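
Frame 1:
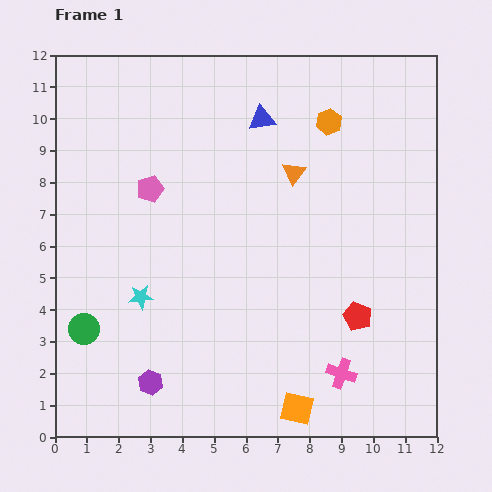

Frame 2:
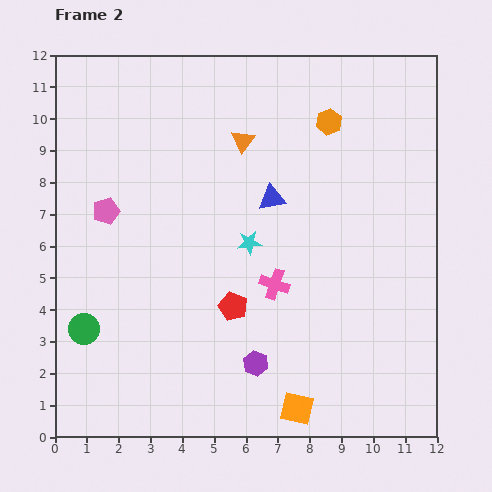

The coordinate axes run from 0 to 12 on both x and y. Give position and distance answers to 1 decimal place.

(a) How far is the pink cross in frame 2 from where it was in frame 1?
3.5

The pink cross moved from (9.0, 2.0) to (6.9, 4.8), a distance of √(2.1² + 2.8²) ≈ 3.5.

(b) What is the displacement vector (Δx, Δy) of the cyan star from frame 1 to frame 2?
(3.4, 1.7)

The cyan star was at (2.7, 4.4) in frame 1 and (6.1, 6.1) in frame 2.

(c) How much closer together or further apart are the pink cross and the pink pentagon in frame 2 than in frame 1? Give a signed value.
-2.5

Distance in frame 1: 8.3. Distance in frame 2: 5.8.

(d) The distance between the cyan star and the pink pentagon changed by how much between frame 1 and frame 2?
+1.2

Distance in frame 1: 3.4. Distance in frame 2: 4.6.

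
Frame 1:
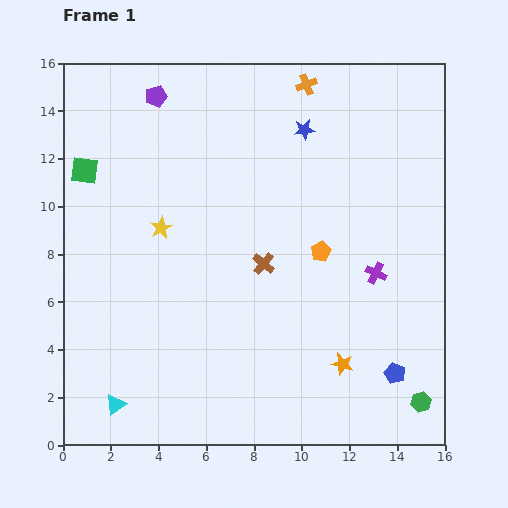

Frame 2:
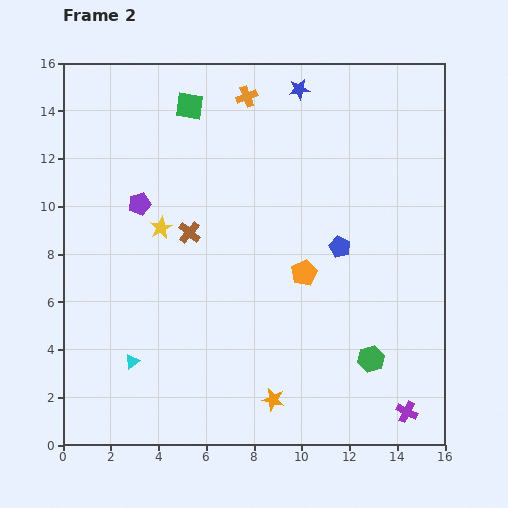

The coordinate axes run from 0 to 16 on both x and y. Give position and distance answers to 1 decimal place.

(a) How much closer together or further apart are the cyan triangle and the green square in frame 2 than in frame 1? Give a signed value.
+1.1

Distance in frame 1: 9.9. Distance in frame 2: 11.0.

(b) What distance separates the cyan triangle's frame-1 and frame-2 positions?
1.9

The cyan triangle moved from (2.2, 1.7) to (2.9, 3.5), a distance of √(0.7² + 1.8²) ≈ 1.9.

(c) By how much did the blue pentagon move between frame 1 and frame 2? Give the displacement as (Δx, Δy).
(-2.3, 5.3)

The blue pentagon was at (13.9, 3.0) in frame 1 and (11.6, 8.3) in frame 2.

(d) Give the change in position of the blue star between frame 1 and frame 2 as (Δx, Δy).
(-0.2, 1.7)

The blue star was at (10.1, 13.2) in frame 1 and (9.9, 14.9) in frame 2.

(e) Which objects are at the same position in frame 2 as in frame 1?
the yellow star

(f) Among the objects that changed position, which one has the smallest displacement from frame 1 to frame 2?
the orange pentagon

(moved 1.1)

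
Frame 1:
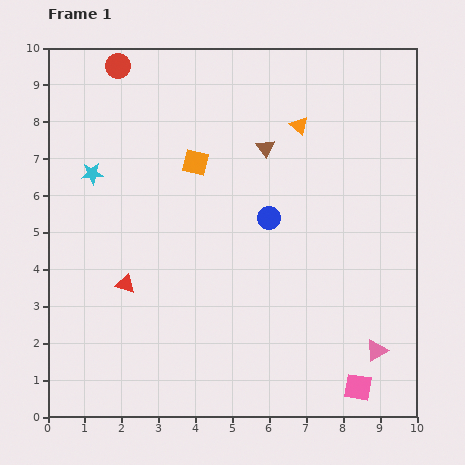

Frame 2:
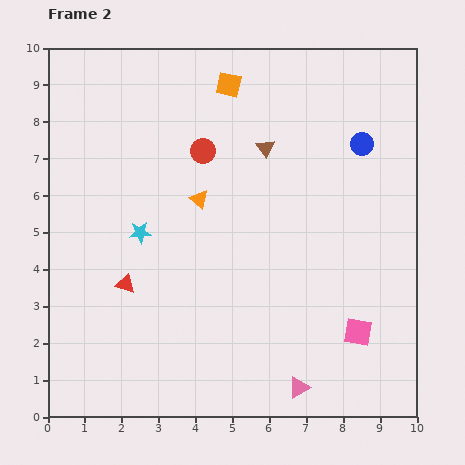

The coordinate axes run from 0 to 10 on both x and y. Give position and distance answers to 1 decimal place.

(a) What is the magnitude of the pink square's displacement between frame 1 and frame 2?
1.5

The pink square moved from (8.4, 0.8) to (8.4, 2.3), a distance of √(0.0² + 1.5²) ≈ 1.5.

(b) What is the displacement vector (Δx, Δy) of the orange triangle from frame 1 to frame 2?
(-2.7, -2.0)

The orange triangle was at (6.8, 7.9) in frame 1 and (4.1, 5.9) in frame 2.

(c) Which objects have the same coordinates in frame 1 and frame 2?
the red triangle, the brown triangle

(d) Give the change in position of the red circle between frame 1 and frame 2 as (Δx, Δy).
(2.3, -2.3)

The red circle was at (1.9, 9.5) in frame 1 and (4.2, 7.2) in frame 2.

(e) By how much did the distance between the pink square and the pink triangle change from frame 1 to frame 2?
+1.1

Distance in frame 1: 1.1. Distance in frame 2: 2.2.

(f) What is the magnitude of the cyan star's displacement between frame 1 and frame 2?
2.1

The cyan star moved from (1.2, 6.6) to (2.5, 5.0), a distance of √(1.3² + 1.6²) ≈ 2.1.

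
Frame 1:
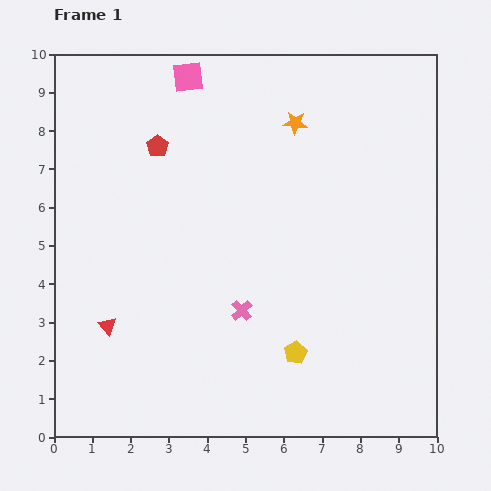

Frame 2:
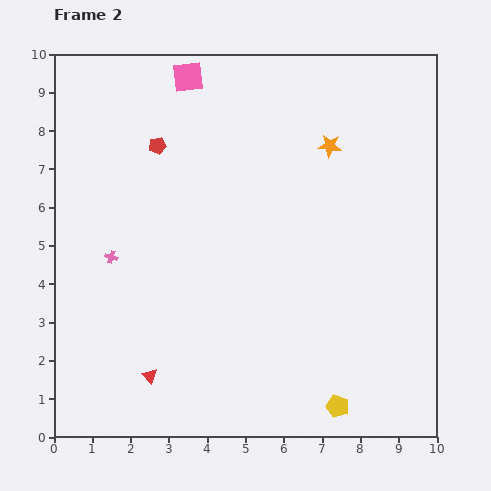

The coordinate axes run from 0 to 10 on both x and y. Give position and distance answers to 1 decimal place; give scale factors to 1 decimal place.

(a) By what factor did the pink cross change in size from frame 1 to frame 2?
0.6×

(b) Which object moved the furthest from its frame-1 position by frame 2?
the pink cross

(moved 3.7; next 1.8)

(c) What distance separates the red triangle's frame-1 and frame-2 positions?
1.7

The red triangle moved from (1.4, 2.9) to (2.5, 1.6), a distance of √(1.1² + 1.3²) ≈ 1.7.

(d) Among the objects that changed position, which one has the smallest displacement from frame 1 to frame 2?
the orange star

(moved 1.1)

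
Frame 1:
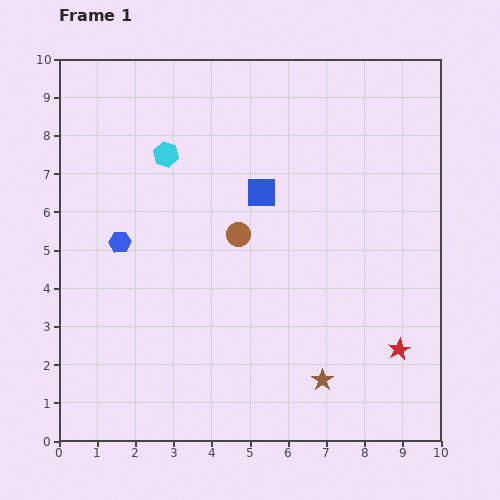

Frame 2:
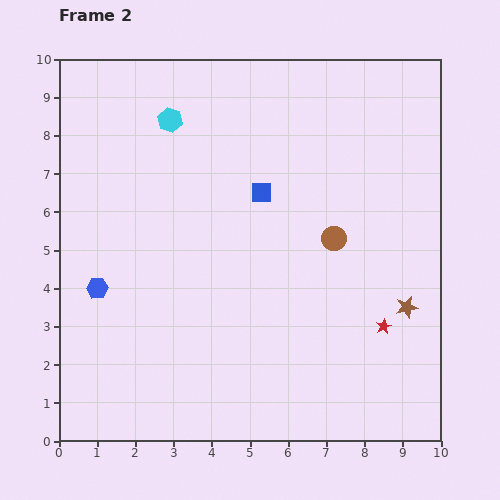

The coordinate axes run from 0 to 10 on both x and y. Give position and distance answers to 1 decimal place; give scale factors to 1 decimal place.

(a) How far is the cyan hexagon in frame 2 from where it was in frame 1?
0.9

The cyan hexagon moved from (2.8, 7.5) to (2.9, 8.4), a distance of √(0.1² + 0.9²) ≈ 0.9.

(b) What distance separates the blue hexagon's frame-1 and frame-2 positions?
1.3

The blue hexagon moved from (1.6, 5.2) to (1.0, 4.0), a distance of √(0.6² + 1.2²) ≈ 1.3.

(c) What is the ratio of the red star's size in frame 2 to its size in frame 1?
0.7×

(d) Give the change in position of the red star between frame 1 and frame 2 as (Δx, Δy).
(-0.4, 0.6)

The red star was at (8.9, 2.4) in frame 1 and (8.5, 3.0) in frame 2.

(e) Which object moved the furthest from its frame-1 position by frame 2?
the brown star

(moved 2.9; next 2.5)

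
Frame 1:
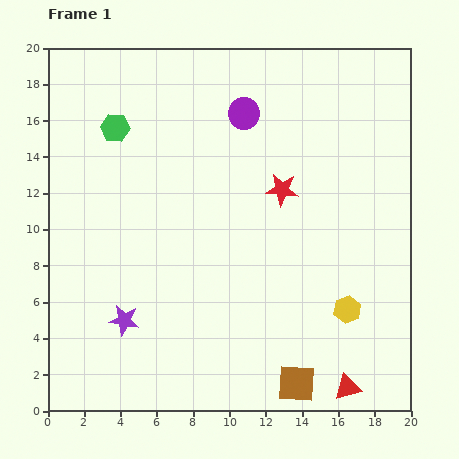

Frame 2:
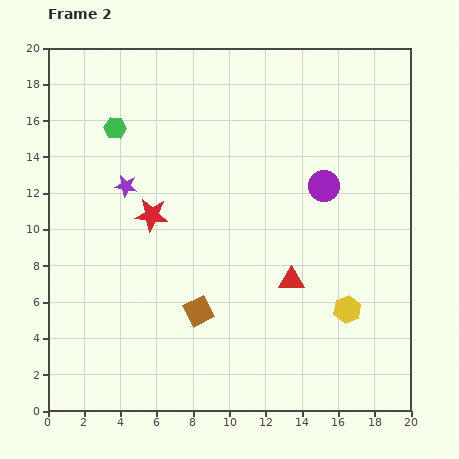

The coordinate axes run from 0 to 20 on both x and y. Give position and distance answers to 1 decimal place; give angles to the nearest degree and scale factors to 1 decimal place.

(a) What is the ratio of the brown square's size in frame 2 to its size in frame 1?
0.7×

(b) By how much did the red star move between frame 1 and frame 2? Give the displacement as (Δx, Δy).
(-7.2, -1.4)

The red star was at (12.9, 12.2) in frame 1 and (5.7, 10.8) in frame 2.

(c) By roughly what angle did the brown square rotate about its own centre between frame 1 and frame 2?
31° counter-clockwise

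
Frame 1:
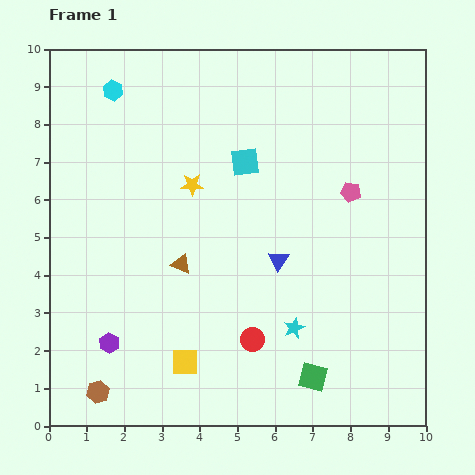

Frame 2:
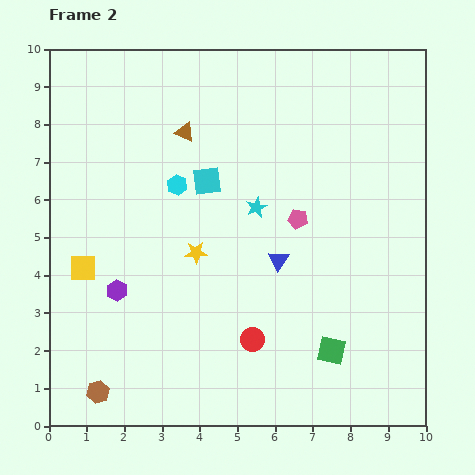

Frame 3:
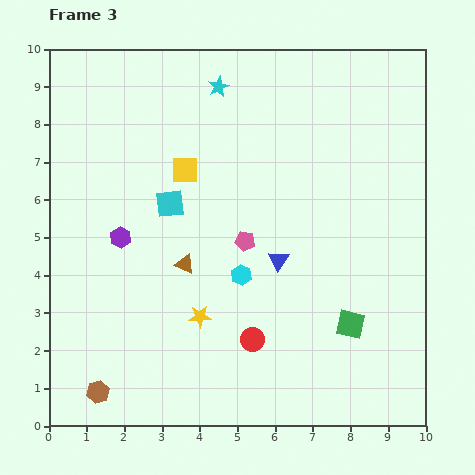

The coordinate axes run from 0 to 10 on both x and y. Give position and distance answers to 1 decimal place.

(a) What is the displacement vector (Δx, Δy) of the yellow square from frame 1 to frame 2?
(-2.7, 2.5)

The yellow square was at (3.6, 1.7) in frame 1 and (0.9, 4.2) in frame 2.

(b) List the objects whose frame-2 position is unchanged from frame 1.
the brown hexagon, the blue triangle, the red circle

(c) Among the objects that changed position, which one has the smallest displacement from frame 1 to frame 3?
the brown triangle

(moved 0.1)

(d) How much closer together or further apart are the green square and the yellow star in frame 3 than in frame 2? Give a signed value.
-0.4

Distance in frame 2: 4.4. Distance in frame 3: 4.0.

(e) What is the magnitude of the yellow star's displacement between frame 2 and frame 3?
1.7

The yellow star moved from (3.9, 4.6) to (4.0, 2.9), a distance of √(0.1² + 1.7²) ≈ 1.7.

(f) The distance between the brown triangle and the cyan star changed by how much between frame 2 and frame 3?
+2.0

Distance in frame 2: 2.8. Distance in frame 3: 4.8.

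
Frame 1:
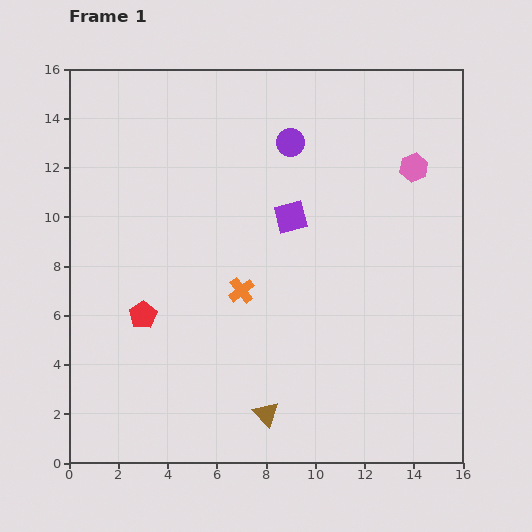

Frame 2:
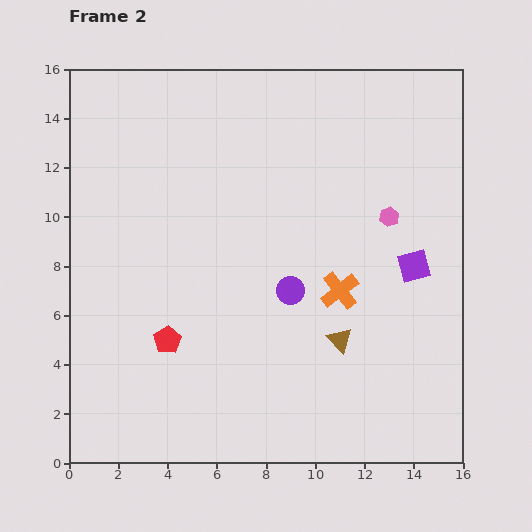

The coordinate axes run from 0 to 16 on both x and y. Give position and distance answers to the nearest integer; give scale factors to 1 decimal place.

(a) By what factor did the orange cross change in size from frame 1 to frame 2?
1.4×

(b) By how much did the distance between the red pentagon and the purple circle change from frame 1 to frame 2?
-4

Distance in frame 1: 9. Distance in frame 2: 5.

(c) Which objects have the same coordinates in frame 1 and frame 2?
none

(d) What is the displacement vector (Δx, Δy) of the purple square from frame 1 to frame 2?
(5, -2)

The purple square was at (9, 10) in frame 1 and (14, 8) in frame 2.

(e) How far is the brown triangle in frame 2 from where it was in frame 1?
4

The brown triangle moved from (8, 2) to (11, 5), a distance of √(3² + 3²) ≈ 4.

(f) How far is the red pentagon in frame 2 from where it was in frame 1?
1

The red pentagon moved from (3, 6) to (4, 5), a distance of √(1² + 1²) ≈ 1.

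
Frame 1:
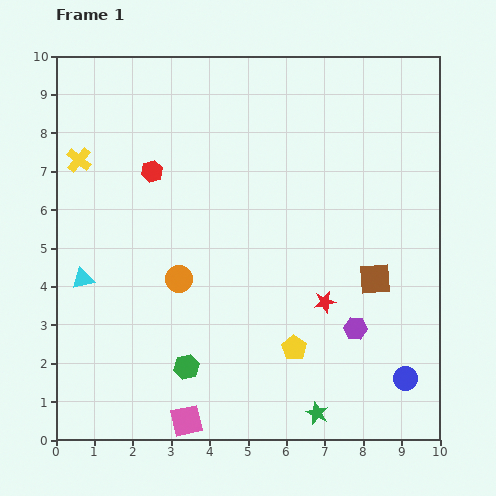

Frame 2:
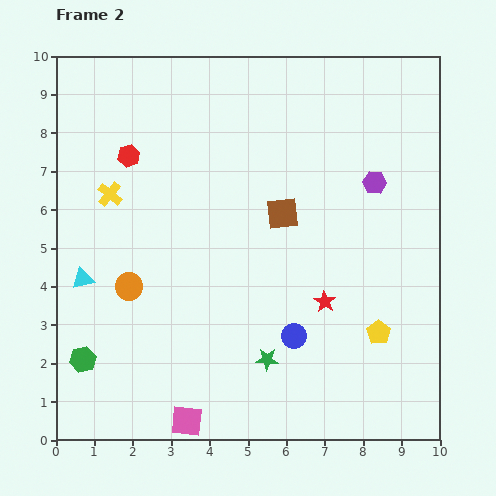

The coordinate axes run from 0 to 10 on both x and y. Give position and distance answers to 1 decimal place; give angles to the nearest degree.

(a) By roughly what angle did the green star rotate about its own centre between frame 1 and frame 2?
22° counter-clockwise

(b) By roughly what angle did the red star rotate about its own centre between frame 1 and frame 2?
28° counter-clockwise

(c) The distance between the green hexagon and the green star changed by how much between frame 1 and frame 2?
+1.2

Distance in frame 1: 3.6. Distance in frame 2: 4.8.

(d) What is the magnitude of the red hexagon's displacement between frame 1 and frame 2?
0.7

The red hexagon moved from (2.5, 7.0) to (1.9, 7.4), a distance of √(0.6² + 0.4²) ≈ 0.7.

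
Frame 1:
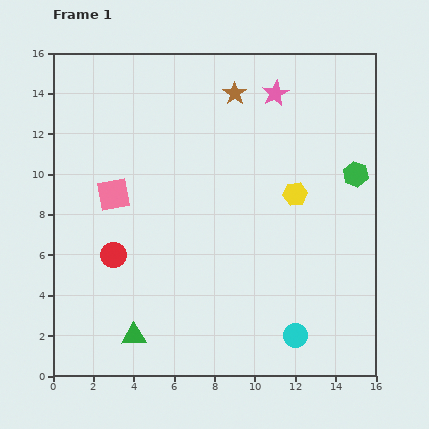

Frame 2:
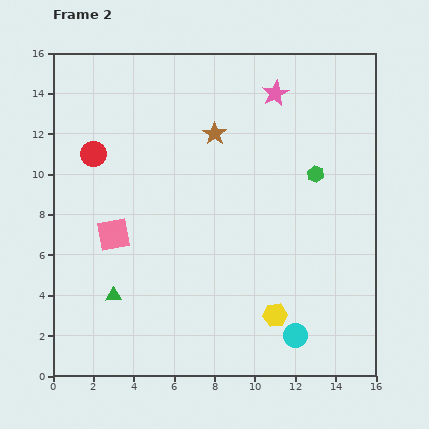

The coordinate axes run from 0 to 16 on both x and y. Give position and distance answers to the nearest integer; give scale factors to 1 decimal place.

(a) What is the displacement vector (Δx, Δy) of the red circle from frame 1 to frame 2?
(-1, 5)

The red circle was at (3, 6) in frame 1 and (2, 11) in frame 2.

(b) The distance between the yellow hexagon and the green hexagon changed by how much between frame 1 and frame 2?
+4

Distance in frame 1: 3. Distance in frame 2: 7.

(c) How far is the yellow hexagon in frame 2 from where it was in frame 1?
6

The yellow hexagon moved from (12, 9) to (11, 3), a distance of √(1² + 6²) ≈ 6.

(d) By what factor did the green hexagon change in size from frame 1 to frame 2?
0.6×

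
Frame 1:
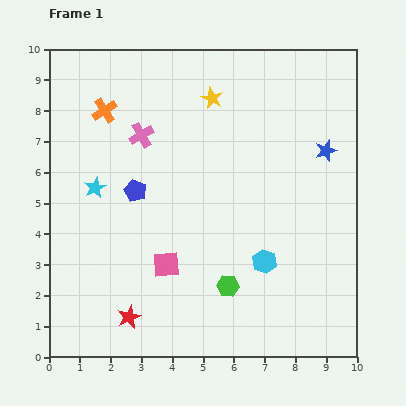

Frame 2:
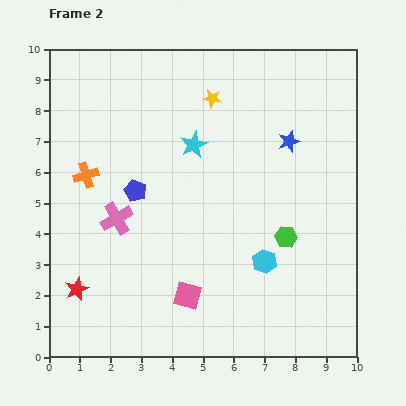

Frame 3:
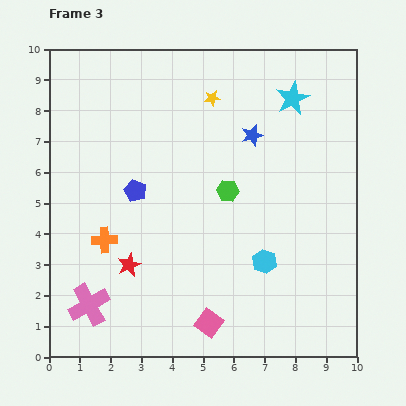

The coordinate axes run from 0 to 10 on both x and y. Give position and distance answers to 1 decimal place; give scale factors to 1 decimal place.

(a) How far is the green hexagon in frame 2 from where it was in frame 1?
2.5

The green hexagon moved from (5.8, 2.3) to (7.7, 3.9), a distance of √(1.9² + 1.6²) ≈ 2.5.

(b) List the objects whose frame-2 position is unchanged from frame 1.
the blue pentagon, the cyan hexagon, the yellow star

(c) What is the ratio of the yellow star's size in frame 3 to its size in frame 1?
0.7×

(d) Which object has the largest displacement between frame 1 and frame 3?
the cyan star

(moved 7.0; next 5.8)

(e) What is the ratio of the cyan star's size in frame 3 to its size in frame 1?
1.6×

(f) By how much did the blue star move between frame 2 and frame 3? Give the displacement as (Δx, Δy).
(-1.2, 0.2)

The blue star was at (7.8, 7.0) in frame 2 and (6.6, 7.2) in frame 3.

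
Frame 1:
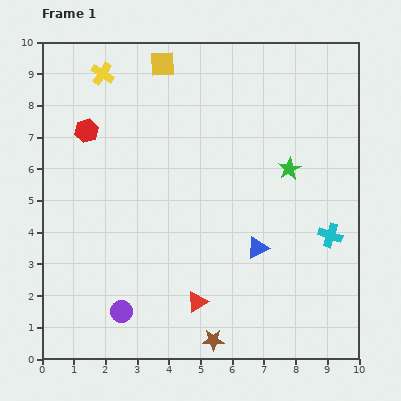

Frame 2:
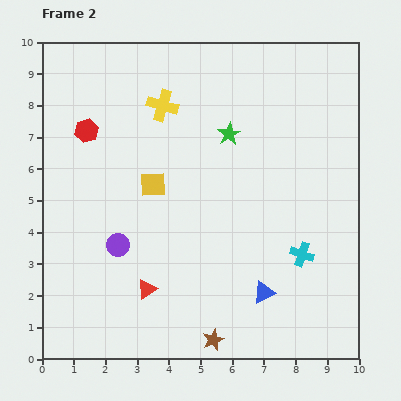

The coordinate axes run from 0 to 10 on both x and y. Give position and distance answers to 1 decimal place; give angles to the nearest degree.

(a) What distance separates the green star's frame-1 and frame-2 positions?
2.2

The green star moved from (7.8, 6.0) to (5.9, 7.1), a distance of √(1.9² + 1.1²) ≈ 2.2.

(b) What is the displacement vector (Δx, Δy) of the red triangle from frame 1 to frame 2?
(-1.6, 0.4)

The red triangle was at (4.9, 1.8) in frame 1 and (3.3, 2.2) in frame 2.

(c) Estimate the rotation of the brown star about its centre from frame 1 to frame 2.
22° counter-clockwise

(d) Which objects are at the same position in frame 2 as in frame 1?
the red hexagon, the brown star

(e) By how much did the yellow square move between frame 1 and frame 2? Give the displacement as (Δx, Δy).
(-0.3, -3.8)

The yellow square was at (3.8, 9.3) in frame 1 and (3.5, 5.5) in frame 2.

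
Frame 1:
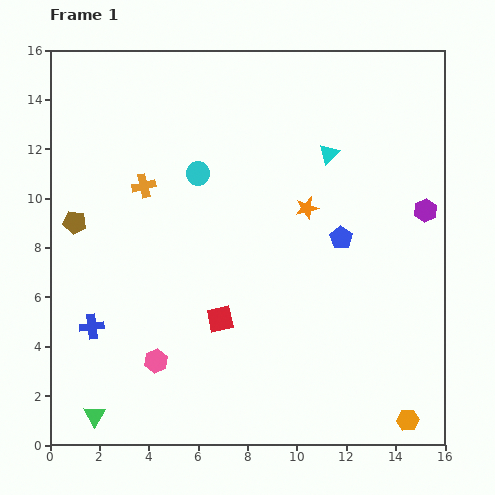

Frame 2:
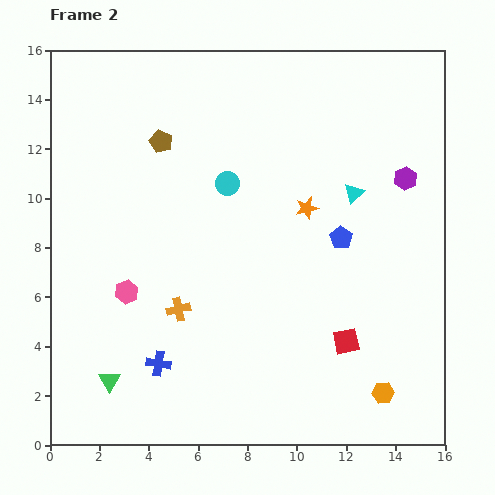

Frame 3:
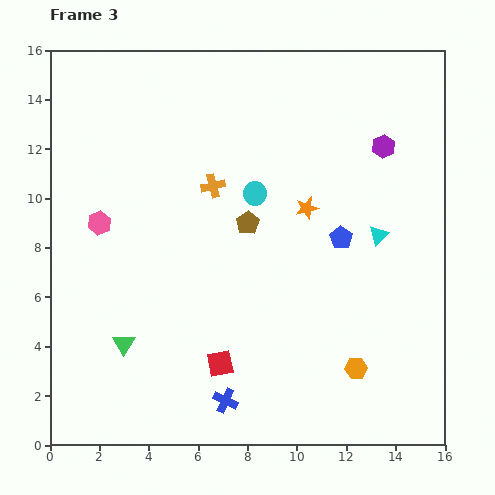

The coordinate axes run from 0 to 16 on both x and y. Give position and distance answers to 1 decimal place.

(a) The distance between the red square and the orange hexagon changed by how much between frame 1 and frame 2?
-6.0

Distance in frame 1: 8.6. Distance in frame 2: 2.6.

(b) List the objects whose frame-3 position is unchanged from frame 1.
the orange star, the blue pentagon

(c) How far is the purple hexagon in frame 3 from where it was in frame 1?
3.1

The purple hexagon moved from (15.2, 9.5) to (13.5, 12.1), a distance of √(1.7² + 2.6²) ≈ 3.1.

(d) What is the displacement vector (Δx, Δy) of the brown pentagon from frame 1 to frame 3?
(7.0, 0.0)

The brown pentagon was at (1.0, 9.0) in frame 1 and (8.0, 9.0) in frame 3.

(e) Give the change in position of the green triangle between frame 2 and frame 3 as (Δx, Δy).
(0.6, 1.5)

The green triangle was at (2.4, 2.6) in frame 2 and (3.0, 4.1) in frame 3.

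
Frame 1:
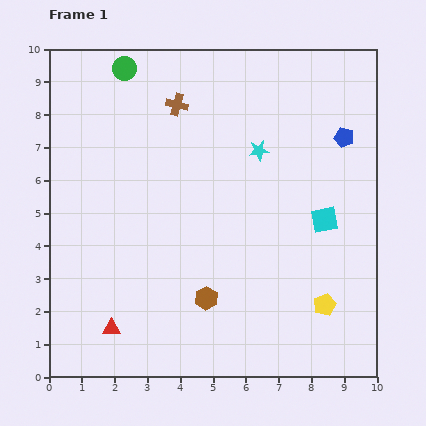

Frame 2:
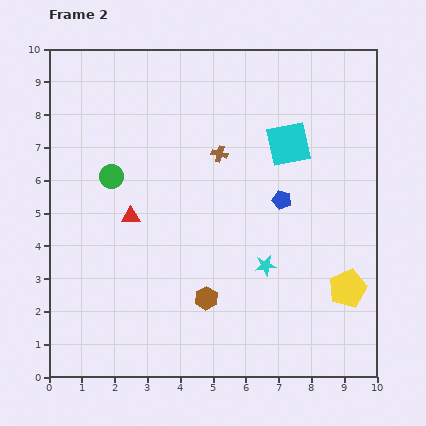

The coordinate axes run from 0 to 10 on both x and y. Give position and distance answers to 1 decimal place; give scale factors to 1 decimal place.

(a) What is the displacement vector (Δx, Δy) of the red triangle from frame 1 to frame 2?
(0.6, 3.4)

The red triangle was at (1.9, 1.5) in frame 1 and (2.5, 4.9) in frame 2.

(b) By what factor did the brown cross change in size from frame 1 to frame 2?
0.7×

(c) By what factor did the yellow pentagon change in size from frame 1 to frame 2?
1.7×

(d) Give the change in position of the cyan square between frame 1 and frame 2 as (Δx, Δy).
(-1.1, 2.3)

The cyan square was at (8.4, 4.8) in frame 1 and (7.3, 7.1) in frame 2.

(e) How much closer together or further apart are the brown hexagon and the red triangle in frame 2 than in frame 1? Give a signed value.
+0.4

Distance in frame 1: 3.0. Distance in frame 2: 3.4.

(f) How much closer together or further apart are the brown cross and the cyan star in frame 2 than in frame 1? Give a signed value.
+0.8

Distance in frame 1: 2.9. Distance in frame 2: 3.7.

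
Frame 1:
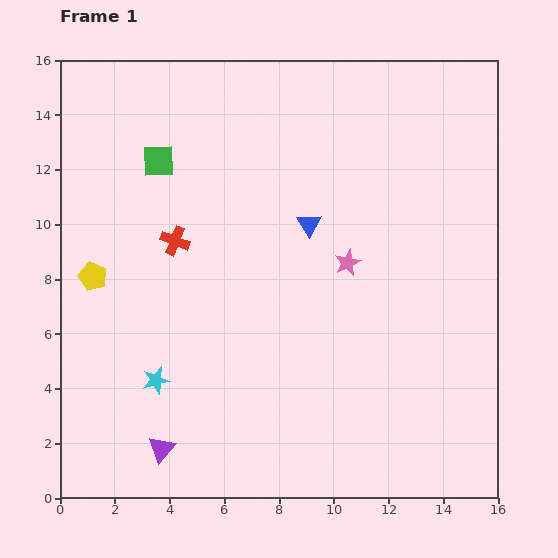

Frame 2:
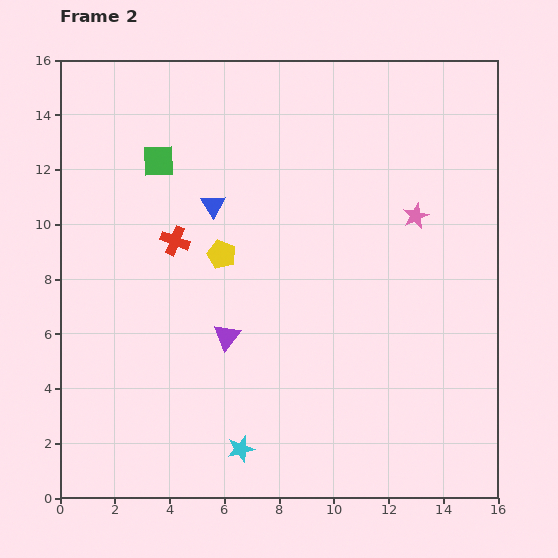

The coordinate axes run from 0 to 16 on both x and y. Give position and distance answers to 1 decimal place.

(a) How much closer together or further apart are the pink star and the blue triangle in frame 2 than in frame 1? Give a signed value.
+5.4

Distance in frame 1: 2.0. Distance in frame 2: 7.4.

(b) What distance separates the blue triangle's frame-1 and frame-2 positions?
3.6

The blue triangle moved from (9.1, 10.0) to (5.6, 10.7), a distance of √(3.5² + 0.7²) ≈ 3.6.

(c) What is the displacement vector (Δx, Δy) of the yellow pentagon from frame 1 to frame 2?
(4.7, 0.8)

The yellow pentagon was at (1.2, 8.1) in frame 1 and (5.9, 8.9) in frame 2.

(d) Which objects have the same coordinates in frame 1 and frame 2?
the green square, the red cross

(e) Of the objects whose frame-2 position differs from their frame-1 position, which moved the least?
the pink star

(moved 3.0)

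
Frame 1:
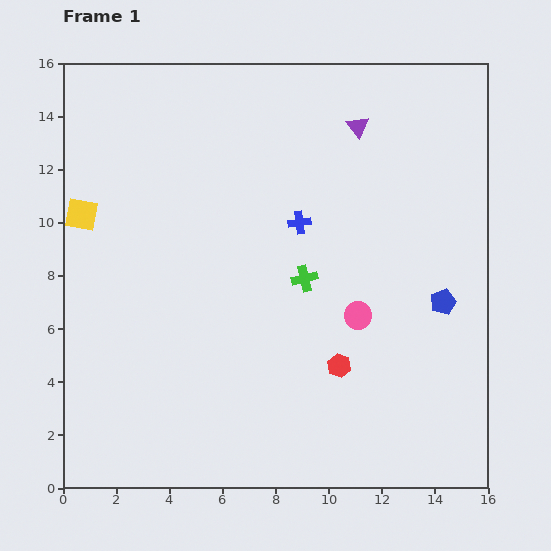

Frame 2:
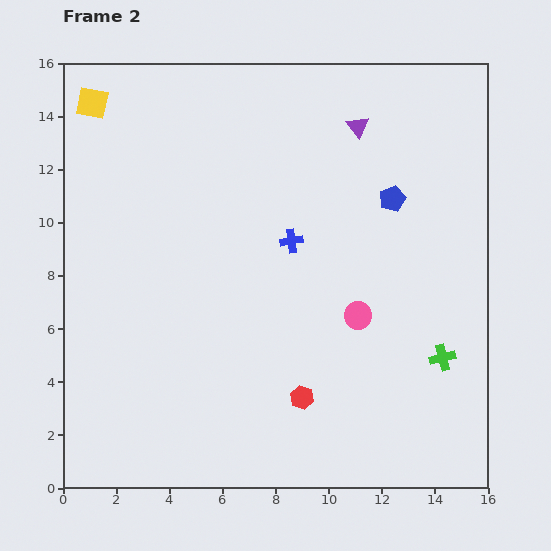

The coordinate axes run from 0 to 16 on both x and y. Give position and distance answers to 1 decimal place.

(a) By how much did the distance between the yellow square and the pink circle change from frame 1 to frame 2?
+1.7

Distance in frame 1: 11.1. Distance in frame 2: 12.8.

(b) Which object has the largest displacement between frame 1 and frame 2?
the green cross

(moved 6.0; next 4.3)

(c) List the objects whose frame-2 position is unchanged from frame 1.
the pink circle, the purple triangle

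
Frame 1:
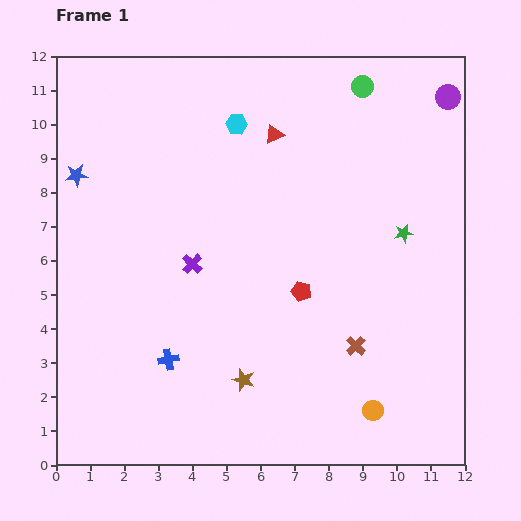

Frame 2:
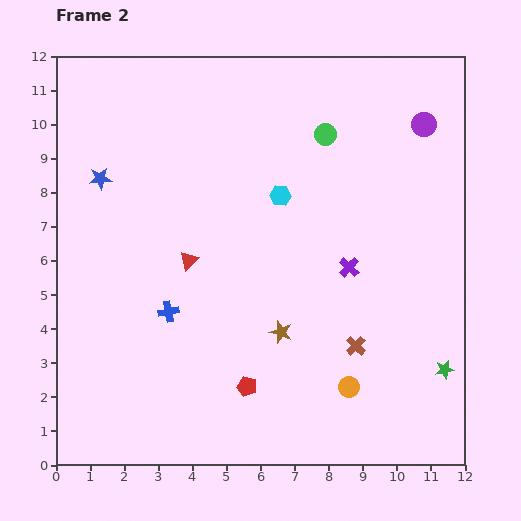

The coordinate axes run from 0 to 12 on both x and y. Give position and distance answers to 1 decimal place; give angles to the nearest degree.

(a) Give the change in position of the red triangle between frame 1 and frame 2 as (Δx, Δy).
(-2.5, -3.7)

The red triangle was at (6.4, 9.7) in frame 1 and (3.9, 6.0) in frame 2.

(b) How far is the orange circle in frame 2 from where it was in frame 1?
1.0

The orange circle moved from (9.3, 1.6) to (8.6, 2.3), a distance of √(0.7² + 0.7²) ≈ 1.0.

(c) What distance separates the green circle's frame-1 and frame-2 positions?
1.8

The green circle moved from (9.0, 11.1) to (7.9, 9.7), a distance of √(1.1² + 1.4²) ≈ 1.8.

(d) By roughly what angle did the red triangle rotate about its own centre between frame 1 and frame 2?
17° counter-clockwise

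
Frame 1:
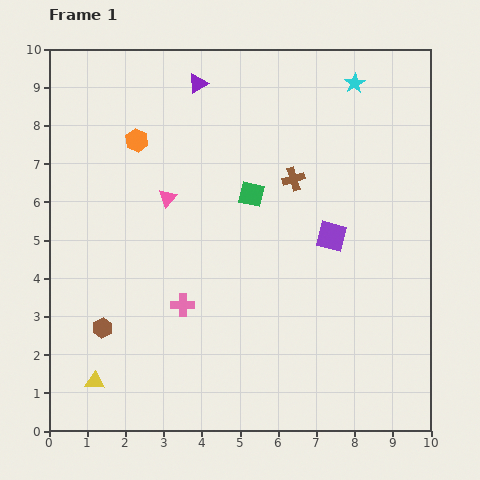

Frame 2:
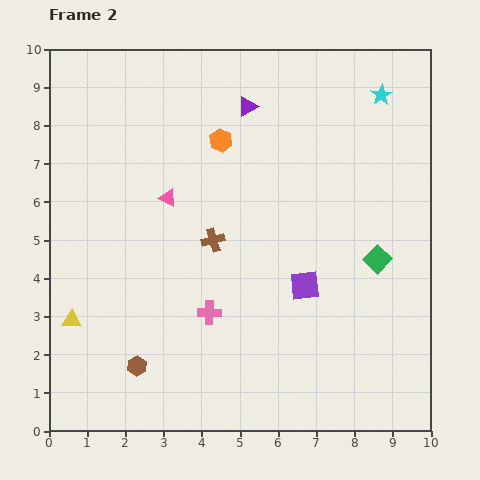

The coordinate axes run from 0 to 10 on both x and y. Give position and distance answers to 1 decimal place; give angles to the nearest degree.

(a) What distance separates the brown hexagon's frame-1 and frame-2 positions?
1.3

The brown hexagon moved from (1.4, 2.7) to (2.3, 1.7), a distance of √(0.9² + 1.0²) ≈ 1.3.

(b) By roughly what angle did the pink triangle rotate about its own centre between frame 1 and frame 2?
46° counter-clockwise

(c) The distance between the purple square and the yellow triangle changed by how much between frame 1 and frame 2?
-1.1

Distance in frame 1: 7.3. Distance in frame 2: 6.2.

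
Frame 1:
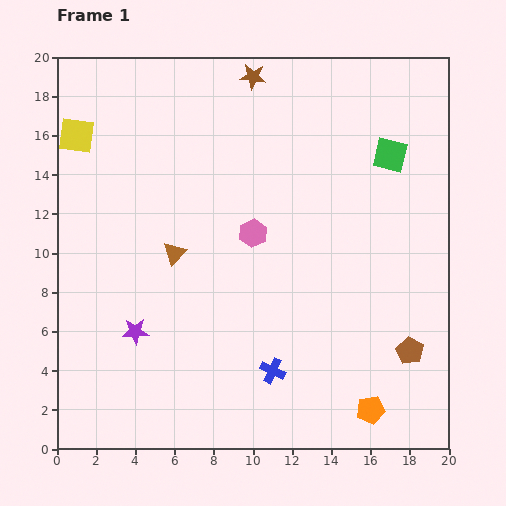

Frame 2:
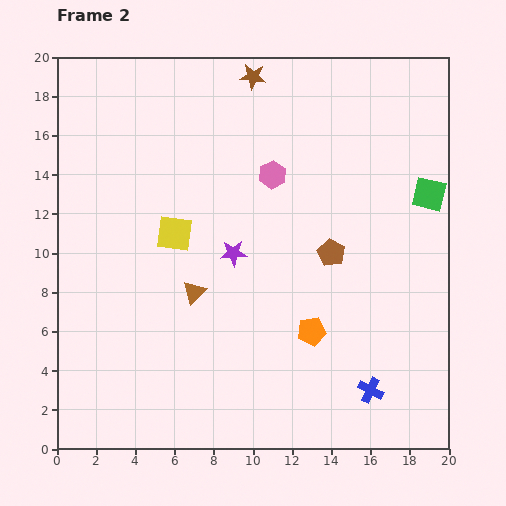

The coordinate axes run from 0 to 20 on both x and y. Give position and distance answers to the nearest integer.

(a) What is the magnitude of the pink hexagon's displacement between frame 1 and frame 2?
3

The pink hexagon moved from (10, 11) to (11, 14), a distance of √(1² + 3²) ≈ 3.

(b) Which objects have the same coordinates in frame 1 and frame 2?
the brown star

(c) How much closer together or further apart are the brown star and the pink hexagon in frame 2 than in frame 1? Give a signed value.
-3

Distance in frame 1: 8. Distance in frame 2: 5.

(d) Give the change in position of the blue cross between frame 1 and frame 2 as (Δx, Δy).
(5, -1)

The blue cross was at (11, 4) in frame 1 and (16, 3) in frame 2.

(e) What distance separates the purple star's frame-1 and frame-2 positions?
6

The purple star moved from (4, 6) to (9, 10), a distance of √(5² + 4²) ≈ 6.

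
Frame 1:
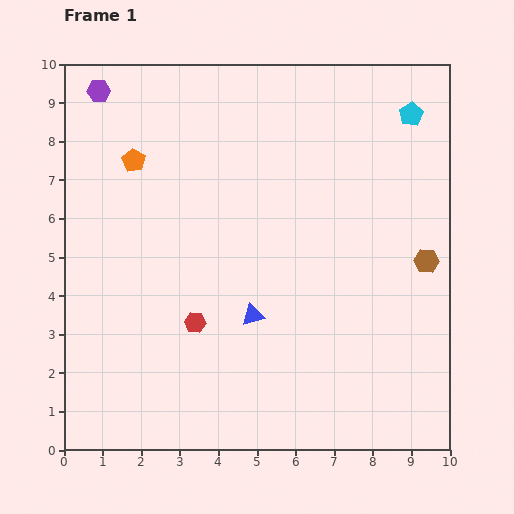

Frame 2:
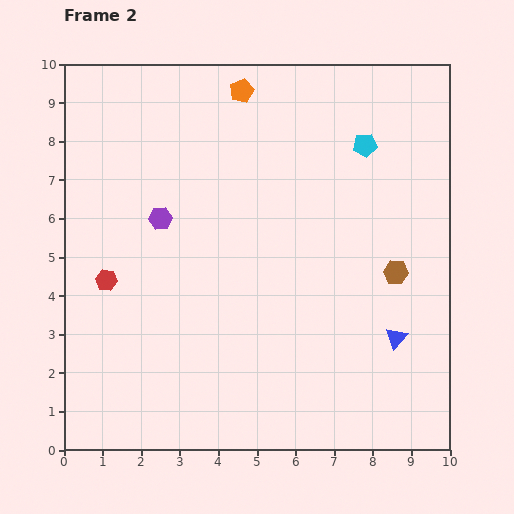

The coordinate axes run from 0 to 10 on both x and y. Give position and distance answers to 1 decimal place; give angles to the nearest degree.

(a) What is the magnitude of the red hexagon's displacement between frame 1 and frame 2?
2.5

The red hexagon moved from (3.4, 3.3) to (1.1, 4.4), a distance of √(2.3² + 1.1²) ≈ 2.5.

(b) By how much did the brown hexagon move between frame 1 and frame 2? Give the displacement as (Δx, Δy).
(-0.8, -0.3)

The brown hexagon was at (9.4, 4.9) in frame 1 and (8.6, 4.6) in frame 2.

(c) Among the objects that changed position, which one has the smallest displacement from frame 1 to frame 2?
the brown hexagon

(moved 0.9)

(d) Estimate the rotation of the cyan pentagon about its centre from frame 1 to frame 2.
25° clockwise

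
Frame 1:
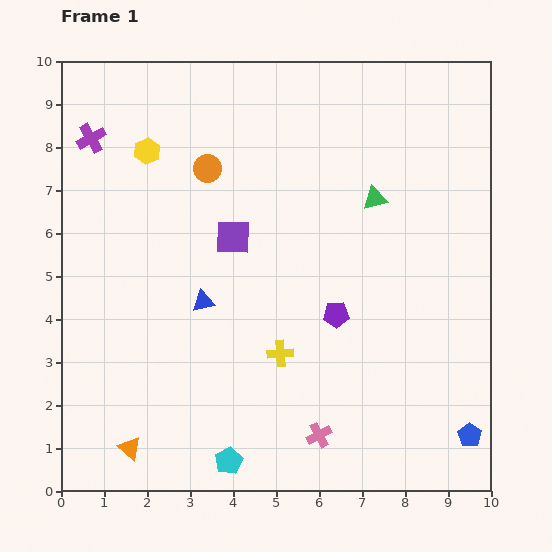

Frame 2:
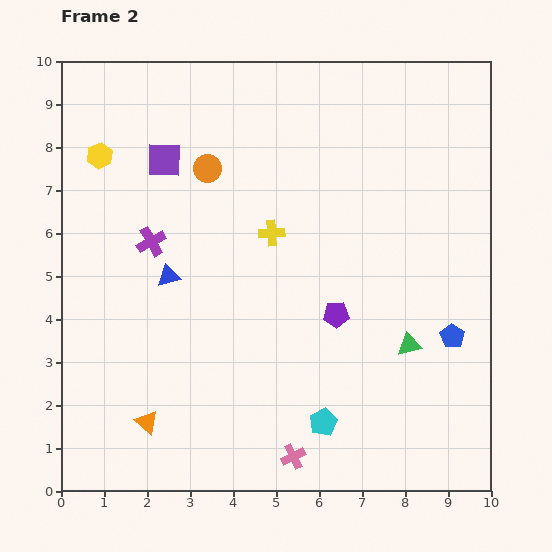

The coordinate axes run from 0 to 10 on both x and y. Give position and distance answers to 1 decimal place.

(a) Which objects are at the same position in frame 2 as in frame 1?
the orange circle, the purple pentagon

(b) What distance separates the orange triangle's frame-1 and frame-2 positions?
0.7

The orange triangle moved from (1.6, 1.0) to (2.0, 1.6), a distance of √(0.4² + 0.6²) ≈ 0.7.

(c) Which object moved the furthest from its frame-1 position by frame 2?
the green triangle

(moved 3.5; next 2.8)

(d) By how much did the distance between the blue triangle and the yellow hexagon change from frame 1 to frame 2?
-0.5

Distance in frame 1: 3.7. Distance in frame 2: 3.2.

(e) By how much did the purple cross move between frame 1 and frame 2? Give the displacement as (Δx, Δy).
(1.4, -2.4)

The purple cross was at (0.7, 8.2) in frame 1 and (2.1, 5.8) in frame 2.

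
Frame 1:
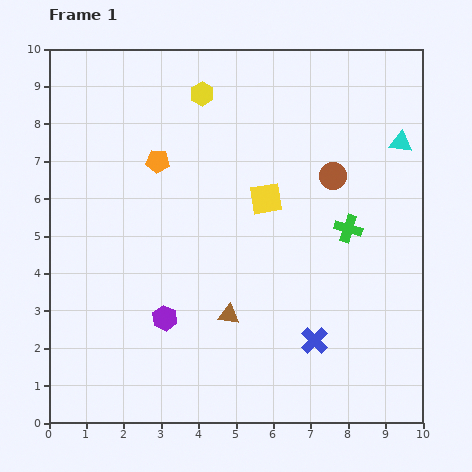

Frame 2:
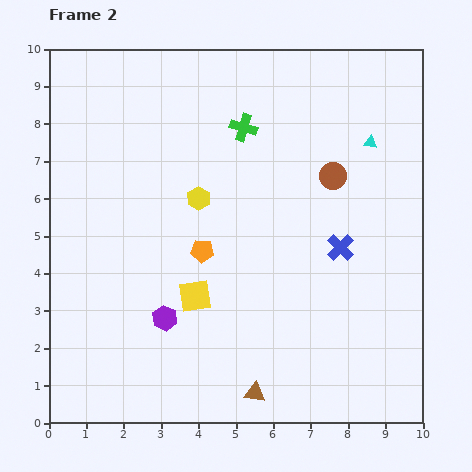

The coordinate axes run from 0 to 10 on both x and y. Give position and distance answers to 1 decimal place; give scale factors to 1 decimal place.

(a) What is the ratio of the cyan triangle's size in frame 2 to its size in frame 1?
0.6×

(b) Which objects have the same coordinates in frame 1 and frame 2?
the purple hexagon, the brown circle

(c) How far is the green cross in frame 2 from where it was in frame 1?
3.9

The green cross moved from (8.0, 5.2) to (5.2, 7.9), a distance of √(2.8² + 2.7²) ≈ 3.9.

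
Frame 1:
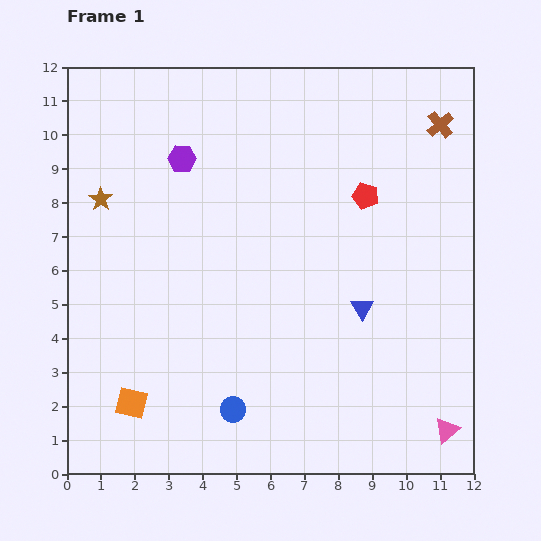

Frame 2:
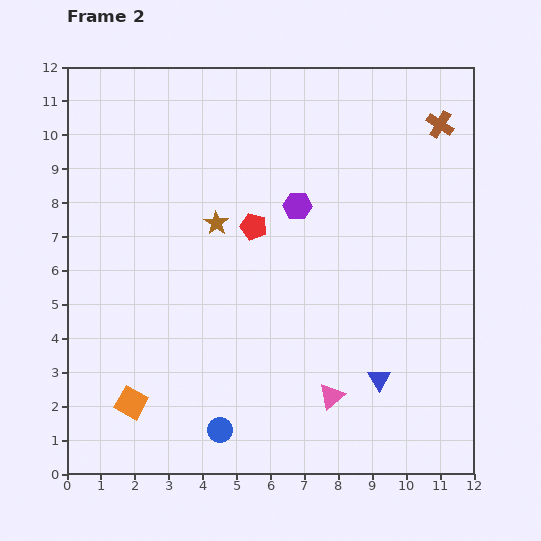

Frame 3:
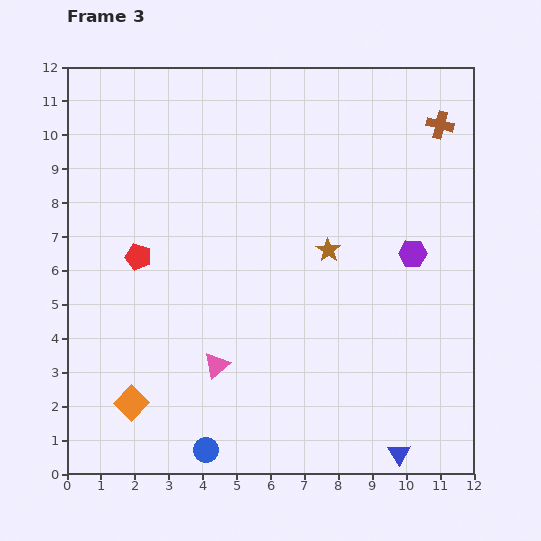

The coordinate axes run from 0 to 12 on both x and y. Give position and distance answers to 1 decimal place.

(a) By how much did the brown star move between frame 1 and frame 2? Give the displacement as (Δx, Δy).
(3.4, -0.7)

The brown star was at (1.0, 8.1) in frame 1 and (4.4, 7.4) in frame 2.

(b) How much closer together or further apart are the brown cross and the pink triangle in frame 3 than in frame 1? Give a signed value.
+0.7

Distance in frame 1: 9.0. Distance in frame 3: 9.7.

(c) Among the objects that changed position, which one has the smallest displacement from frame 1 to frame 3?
the blue circle

(moved 1.4)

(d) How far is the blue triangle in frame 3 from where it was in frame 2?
2.3

The blue triangle moved from (9.2, 2.8) to (9.8, 0.6), a distance of √(0.6² + 2.2²) ≈ 2.3.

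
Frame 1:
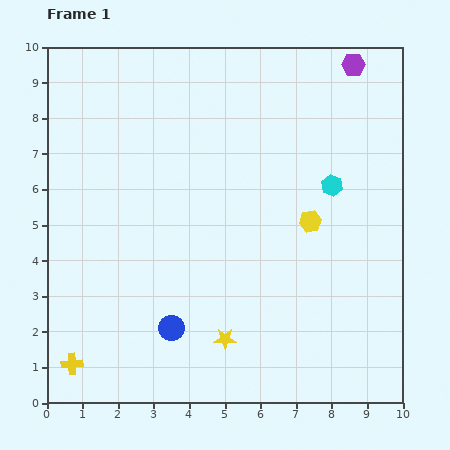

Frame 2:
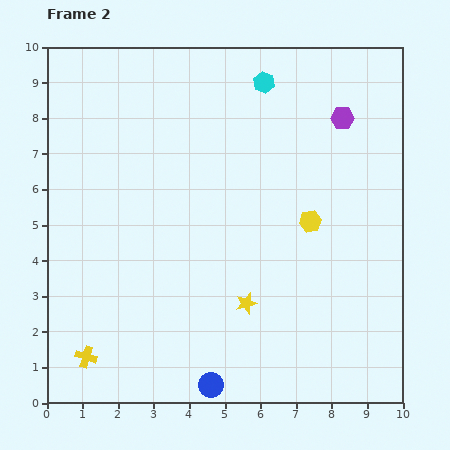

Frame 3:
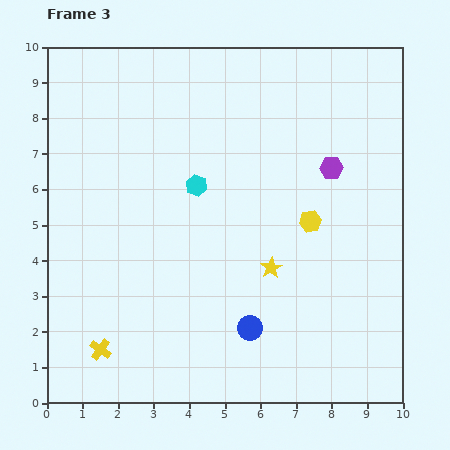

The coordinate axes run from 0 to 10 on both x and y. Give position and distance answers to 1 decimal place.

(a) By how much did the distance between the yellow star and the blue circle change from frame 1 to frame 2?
+1.0

Distance in frame 1: 1.5. Distance in frame 2: 2.5.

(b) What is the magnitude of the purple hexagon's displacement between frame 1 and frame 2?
1.5

The purple hexagon moved from (8.6, 9.5) to (8.3, 8.0), a distance of √(0.3² + 1.5²) ≈ 1.5.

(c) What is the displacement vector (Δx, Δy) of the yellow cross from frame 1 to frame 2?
(0.4, 0.2)

The yellow cross was at (0.7, 1.1) in frame 1 and (1.1, 1.3) in frame 2.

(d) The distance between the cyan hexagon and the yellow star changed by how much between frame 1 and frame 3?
-2.1

Distance in frame 1: 5.2. Distance in frame 3: 3.1.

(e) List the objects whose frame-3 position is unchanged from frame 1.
the yellow hexagon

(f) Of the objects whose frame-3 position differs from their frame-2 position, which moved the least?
the yellow cross

(moved 0.4)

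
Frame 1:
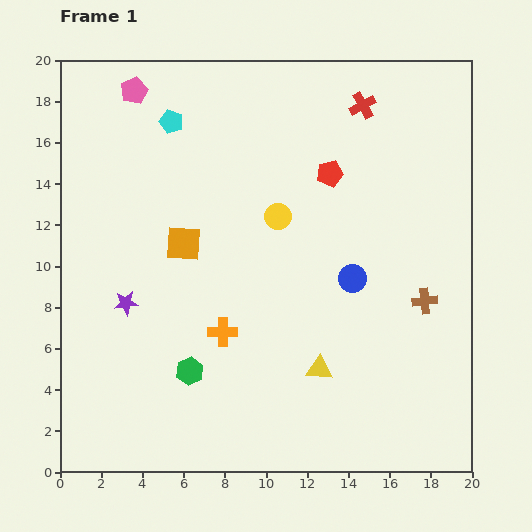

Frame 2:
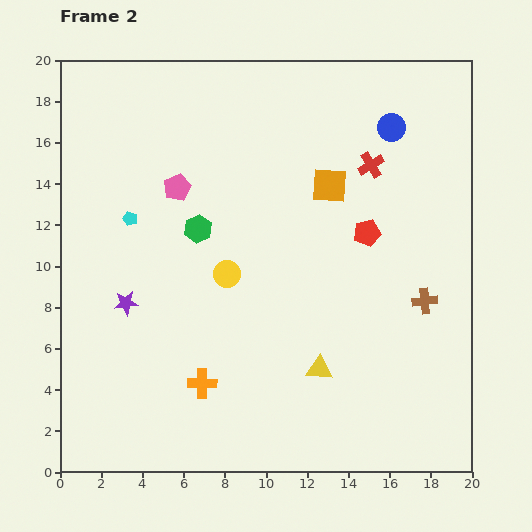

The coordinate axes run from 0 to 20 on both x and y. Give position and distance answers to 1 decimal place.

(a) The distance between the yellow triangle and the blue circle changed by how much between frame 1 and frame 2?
+7.5

Distance in frame 1: 4.7. Distance in frame 2: 12.2.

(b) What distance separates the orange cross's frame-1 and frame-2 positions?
2.7

The orange cross moved from (7.9, 6.8) to (6.9, 4.3), a distance of √(1.0² + 2.5²) ≈ 2.7.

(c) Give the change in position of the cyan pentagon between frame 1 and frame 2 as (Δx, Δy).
(-2.0, -4.7)

The cyan pentagon was at (5.4, 17.0) in frame 1 and (3.4, 12.3) in frame 2.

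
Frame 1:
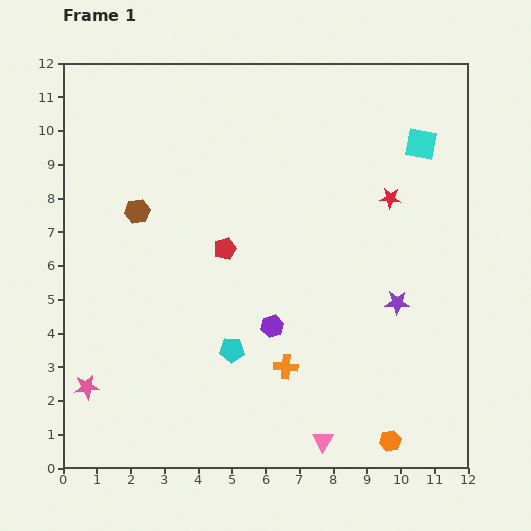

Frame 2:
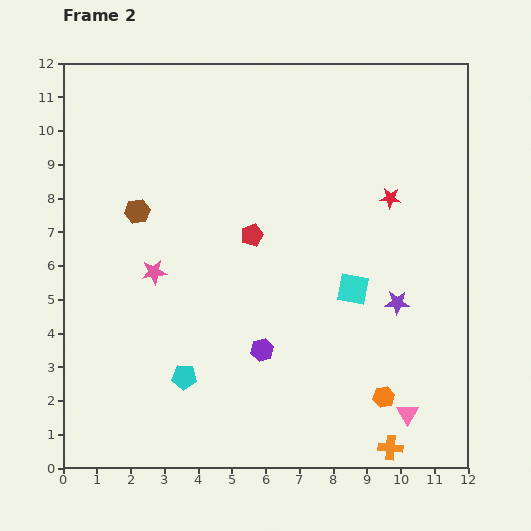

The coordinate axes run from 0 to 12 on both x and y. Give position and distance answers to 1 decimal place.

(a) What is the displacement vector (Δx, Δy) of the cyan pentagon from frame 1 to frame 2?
(-1.4, -0.8)

The cyan pentagon was at (5.0, 3.5) in frame 1 and (3.6, 2.7) in frame 2.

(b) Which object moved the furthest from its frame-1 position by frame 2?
the cyan square

(moved 4.7; next 3.9)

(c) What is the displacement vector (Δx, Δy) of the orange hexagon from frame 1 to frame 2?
(-0.2, 1.3)

The orange hexagon was at (9.7, 0.8) in frame 1 and (9.5, 2.1) in frame 2.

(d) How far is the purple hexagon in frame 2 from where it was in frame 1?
0.8

The purple hexagon moved from (6.2, 4.2) to (5.9, 3.5), a distance of √(0.3² + 0.7²) ≈ 0.8.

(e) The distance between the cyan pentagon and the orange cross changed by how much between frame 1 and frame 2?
+4.8

Distance in frame 1: 1.7. Distance in frame 2: 6.5.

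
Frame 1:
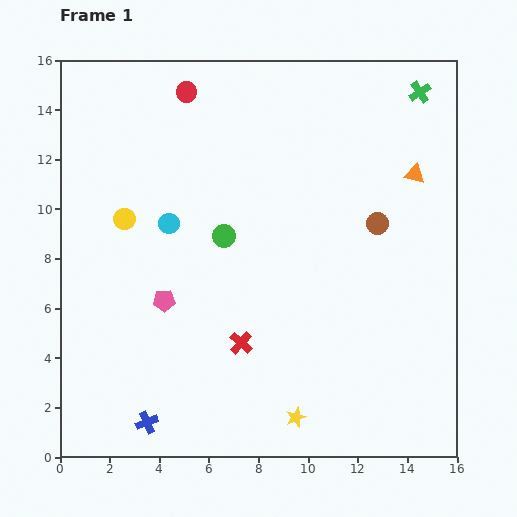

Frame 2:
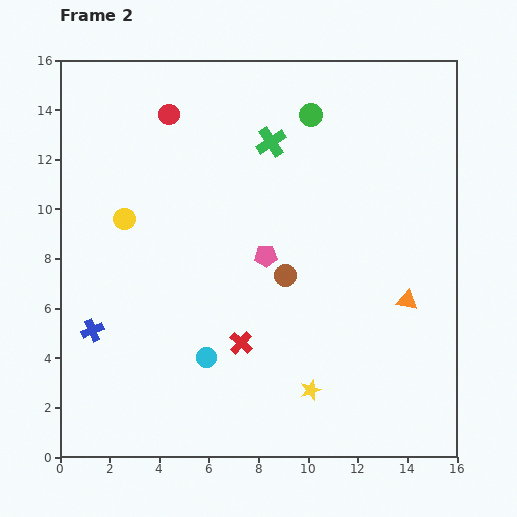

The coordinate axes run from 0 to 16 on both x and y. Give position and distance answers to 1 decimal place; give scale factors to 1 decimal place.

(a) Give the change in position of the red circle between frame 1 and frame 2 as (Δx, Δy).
(-0.7, -0.9)

The red circle was at (5.1, 14.7) in frame 1 and (4.4, 13.8) in frame 2.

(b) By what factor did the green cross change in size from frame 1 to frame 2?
1.4×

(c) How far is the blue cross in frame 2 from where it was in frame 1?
4.3

The blue cross moved from (3.5, 1.4) to (1.3, 5.1), a distance of √(2.2² + 3.7²) ≈ 4.3.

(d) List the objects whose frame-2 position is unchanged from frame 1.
the yellow circle, the red cross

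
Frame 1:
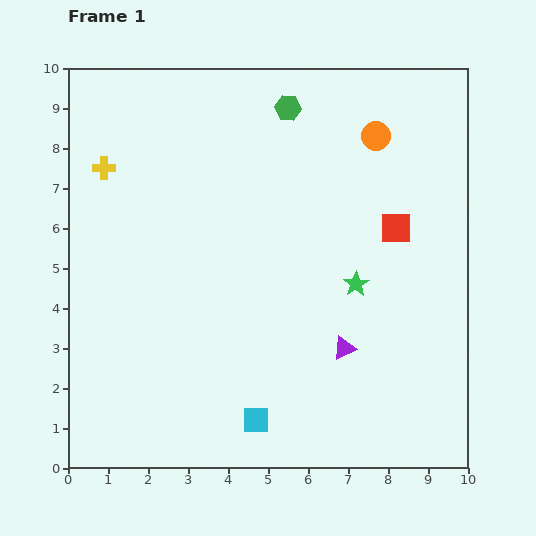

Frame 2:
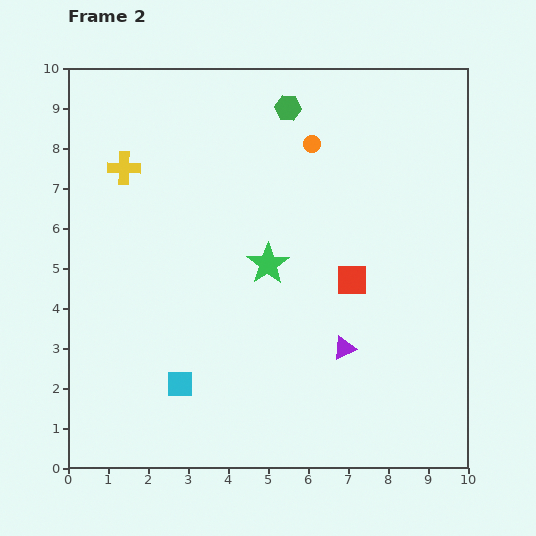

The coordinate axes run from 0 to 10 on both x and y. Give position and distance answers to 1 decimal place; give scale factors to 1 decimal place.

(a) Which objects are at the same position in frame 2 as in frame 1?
the purple triangle, the green hexagon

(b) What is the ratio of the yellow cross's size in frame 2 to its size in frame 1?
1.4×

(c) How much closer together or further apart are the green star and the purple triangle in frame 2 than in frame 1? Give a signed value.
+1.2

Distance in frame 1: 1.6. Distance in frame 2: 2.8.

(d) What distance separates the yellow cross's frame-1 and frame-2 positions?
0.5

The yellow cross moved from (0.9, 7.5) to (1.4, 7.5), a distance of √(0.5² + 0.0²) ≈ 0.5.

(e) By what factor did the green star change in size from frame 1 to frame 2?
1.6×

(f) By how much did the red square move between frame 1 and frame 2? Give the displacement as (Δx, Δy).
(-1.1, -1.3)

The red square was at (8.2, 6.0) in frame 1 and (7.1, 4.7) in frame 2.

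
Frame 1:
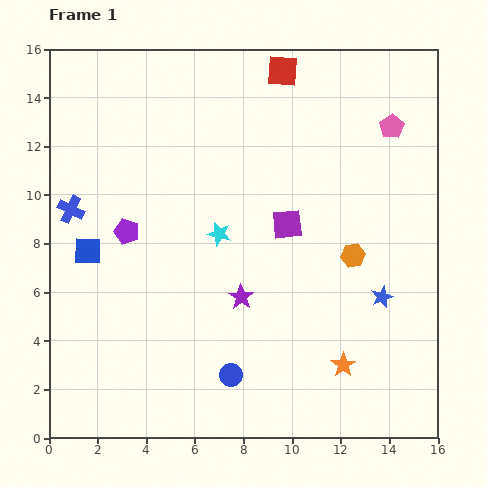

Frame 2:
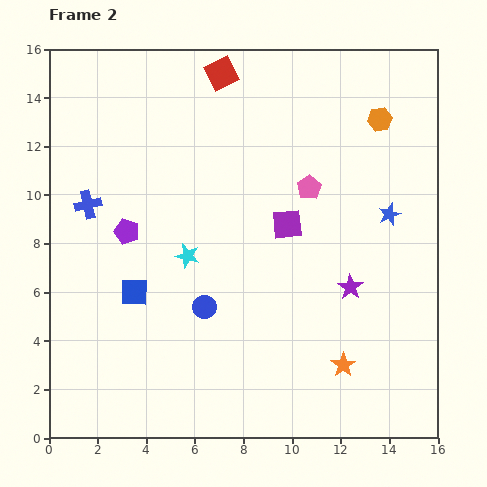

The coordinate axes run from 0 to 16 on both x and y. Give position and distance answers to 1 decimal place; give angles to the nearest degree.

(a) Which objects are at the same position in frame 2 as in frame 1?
the purple pentagon, the orange star, the purple square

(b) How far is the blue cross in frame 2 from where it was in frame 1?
0.7

The blue cross moved from (0.9, 9.4) to (1.6, 9.6), a distance of √(0.7² + 0.2²) ≈ 0.7.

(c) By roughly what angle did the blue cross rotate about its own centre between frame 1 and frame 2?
39° counter-clockwise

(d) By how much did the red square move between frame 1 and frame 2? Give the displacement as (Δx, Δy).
(-2.5, -0.1)

The red square was at (9.6, 15.1) in frame 1 and (7.1, 15.0) in frame 2.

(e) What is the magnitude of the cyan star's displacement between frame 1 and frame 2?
1.6

The cyan star moved from (7.0, 8.4) to (5.7, 7.5), a distance of √(1.3² + 0.9²) ≈ 1.6.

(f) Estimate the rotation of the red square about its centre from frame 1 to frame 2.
31° counter-clockwise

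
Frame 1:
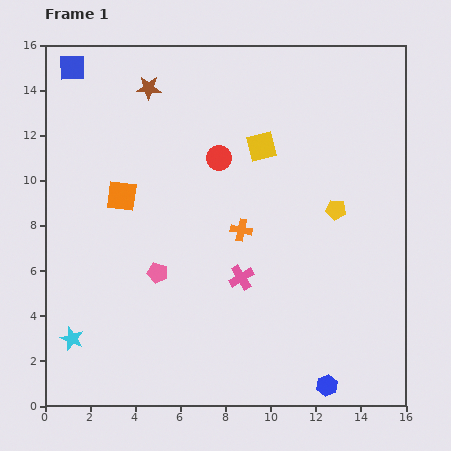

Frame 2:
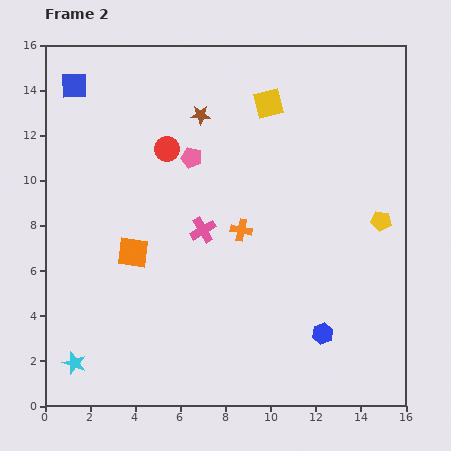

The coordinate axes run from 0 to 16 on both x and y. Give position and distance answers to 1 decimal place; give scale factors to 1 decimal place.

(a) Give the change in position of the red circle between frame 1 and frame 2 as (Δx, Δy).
(-2.3, 0.4)

The red circle was at (7.7, 11.0) in frame 1 and (5.4, 11.4) in frame 2.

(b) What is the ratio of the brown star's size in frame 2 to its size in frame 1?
0.8×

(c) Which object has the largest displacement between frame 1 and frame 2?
the pink pentagon

(moved 5.3; next 2.7)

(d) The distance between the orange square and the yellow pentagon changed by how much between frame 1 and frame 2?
+1.6

Distance in frame 1: 9.5. Distance in frame 2: 11.1.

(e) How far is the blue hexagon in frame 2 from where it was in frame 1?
2.3

The blue hexagon moved from (12.5, 0.9) to (12.3, 3.2), a distance of √(0.2² + 2.3²) ≈ 2.3.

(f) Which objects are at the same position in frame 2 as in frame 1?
the orange cross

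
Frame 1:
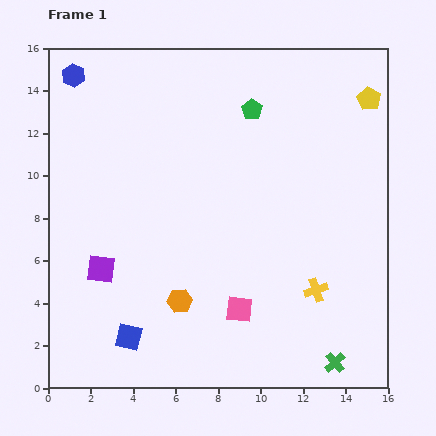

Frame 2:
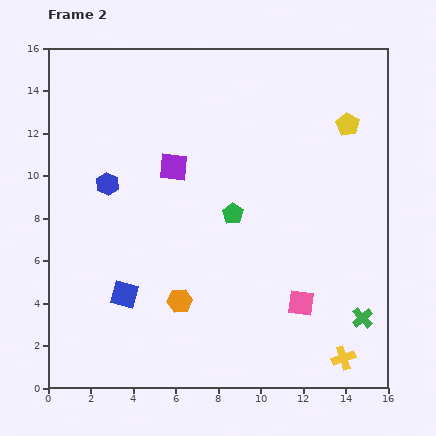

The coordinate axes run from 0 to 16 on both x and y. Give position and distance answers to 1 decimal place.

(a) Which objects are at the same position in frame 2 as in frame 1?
the orange hexagon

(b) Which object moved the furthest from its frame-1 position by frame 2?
the purple square

(moved 5.9; next 5.3)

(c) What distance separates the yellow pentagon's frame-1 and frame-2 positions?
1.6

The yellow pentagon moved from (15.1, 13.6) to (14.1, 12.4), a distance of √(1.0² + 1.2²) ≈ 1.6.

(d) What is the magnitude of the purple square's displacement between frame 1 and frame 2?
5.9

The purple square moved from (2.5, 5.6) to (5.9, 10.4), a distance of √(3.4² + 4.8²) ≈ 5.9.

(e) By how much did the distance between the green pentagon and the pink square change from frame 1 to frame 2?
-4.1

Distance in frame 1: 9.4. Distance in frame 2: 5.3.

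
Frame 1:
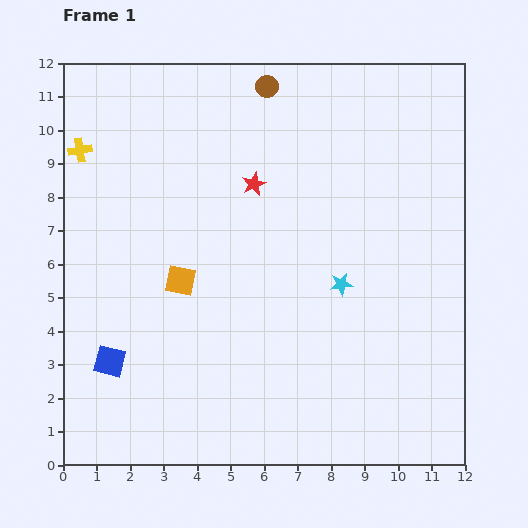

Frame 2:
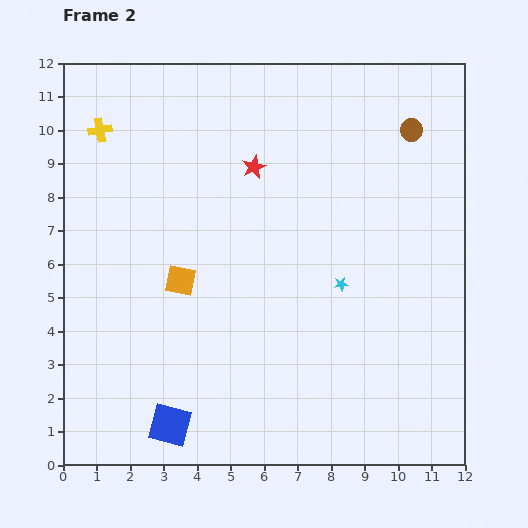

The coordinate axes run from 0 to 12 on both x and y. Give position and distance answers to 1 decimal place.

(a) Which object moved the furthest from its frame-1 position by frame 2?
the brown circle

(moved 4.5; next 2.6)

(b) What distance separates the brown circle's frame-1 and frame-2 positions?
4.5

The brown circle moved from (6.1, 11.3) to (10.4, 10.0), a distance of √(4.3² + 1.3²) ≈ 4.5.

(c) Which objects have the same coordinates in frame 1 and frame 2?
the orange square, the cyan star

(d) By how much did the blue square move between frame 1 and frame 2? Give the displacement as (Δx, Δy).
(1.8, -1.9)

The blue square was at (1.4, 3.1) in frame 1 and (3.2, 1.2) in frame 2.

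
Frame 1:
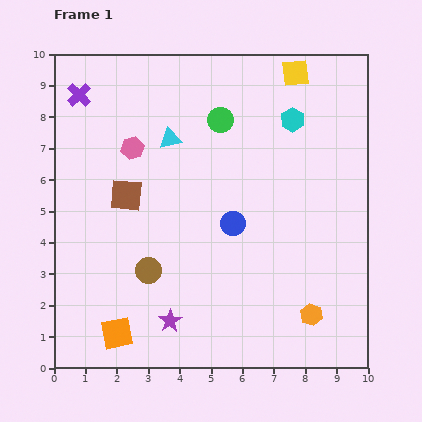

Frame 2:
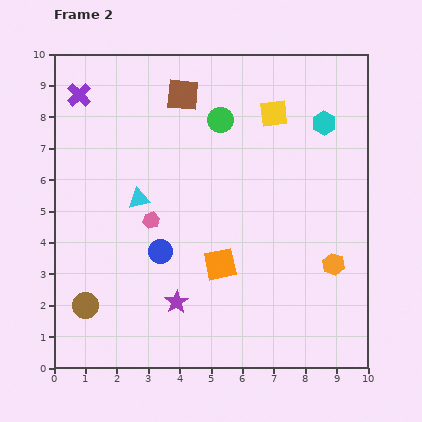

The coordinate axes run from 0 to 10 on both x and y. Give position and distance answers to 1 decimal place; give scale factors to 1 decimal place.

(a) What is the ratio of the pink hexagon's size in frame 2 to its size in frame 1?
0.7×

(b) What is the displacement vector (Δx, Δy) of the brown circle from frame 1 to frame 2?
(-2.0, -1.1)

The brown circle was at (3.0, 3.1) in frame 1 and (1.0, 2.0) in frame 2.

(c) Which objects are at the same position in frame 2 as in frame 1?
the green circle, the purple cross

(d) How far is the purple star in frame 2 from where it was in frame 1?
0.6

The purple star moved from (3.7, 1.5) to (3.9, 2.1), a distance of √(0.2² + 0.6²) ≈ 0.6.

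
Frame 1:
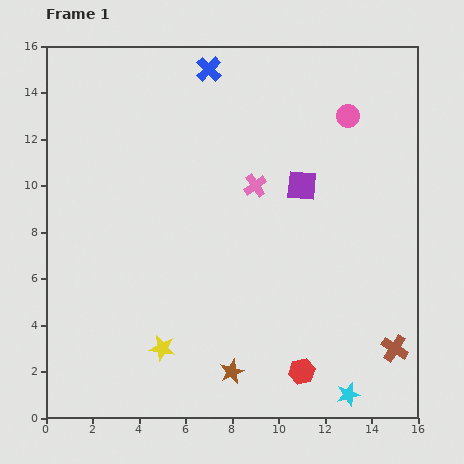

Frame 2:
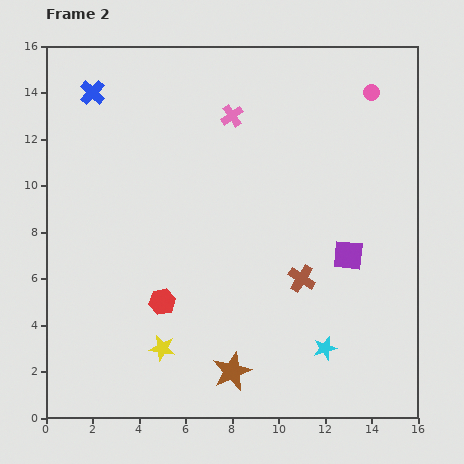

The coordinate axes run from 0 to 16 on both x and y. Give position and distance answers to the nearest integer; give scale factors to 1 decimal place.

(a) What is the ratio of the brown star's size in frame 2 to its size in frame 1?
1.6×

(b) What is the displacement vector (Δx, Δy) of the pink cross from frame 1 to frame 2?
(-1, 3)

The pink cross was at (9, 10) in frame 1 and (8, 13) in frame 2.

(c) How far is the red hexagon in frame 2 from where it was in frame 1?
7

The red hexagon moved from (11, 2) to (5, 5), a distance of √(6² + 3²) ≈ 7.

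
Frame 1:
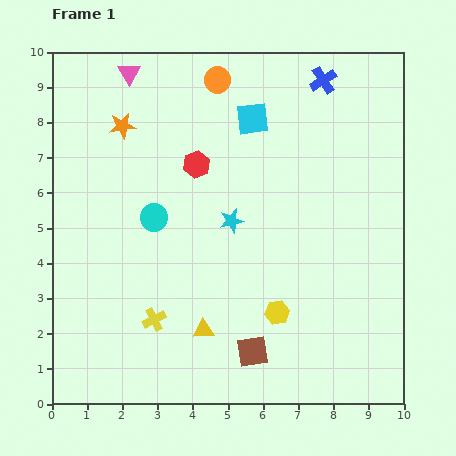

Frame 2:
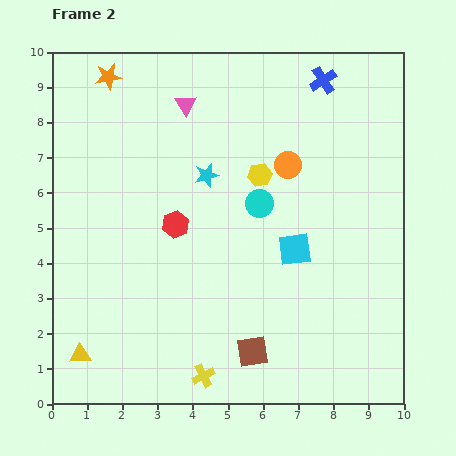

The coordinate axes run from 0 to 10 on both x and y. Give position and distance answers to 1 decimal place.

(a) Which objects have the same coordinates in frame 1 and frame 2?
the blue cross, the brown square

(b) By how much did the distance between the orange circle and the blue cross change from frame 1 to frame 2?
-0.4

Distance in frame 1: 3.0. Distance in frame 2: 2.6.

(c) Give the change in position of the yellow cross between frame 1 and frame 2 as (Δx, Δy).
(1.4, -1.6)

The yellow cross was at (2.9, 2.4) in frame 1 and (4.3, 0.8) in frame 2.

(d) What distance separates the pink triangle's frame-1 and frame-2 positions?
1.8

The pink triangle moved from (2.2, 9.4) to (3.8, 8.5), a distance of √(1.6² + 0.9²) ≈ 1.8.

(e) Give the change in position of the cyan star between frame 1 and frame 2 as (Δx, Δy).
(-0.7, 1.3)

The cyan star was at (5.1, 5.2) in frame 1 and (4.4, 6.5) in frame 2.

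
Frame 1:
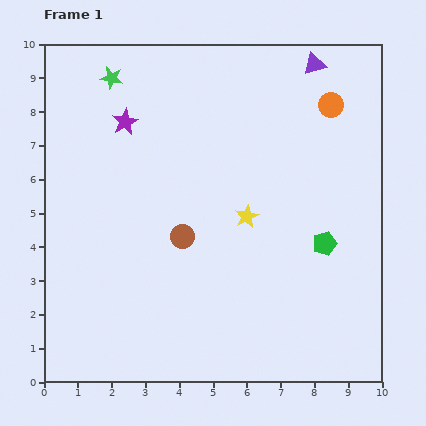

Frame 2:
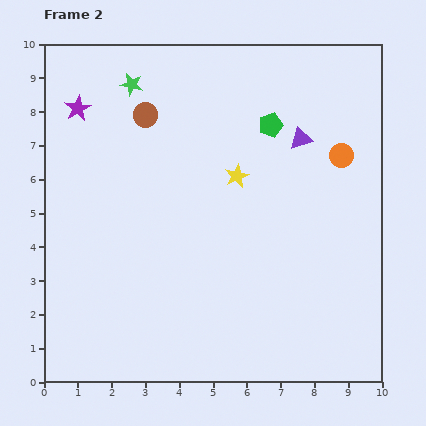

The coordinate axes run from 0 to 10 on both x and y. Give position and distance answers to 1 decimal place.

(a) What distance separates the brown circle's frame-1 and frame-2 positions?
3.8

The brown circle moved from (4.1, 4.3) to (3.0, 7.9), a distance of √(1.1² + 3.6²) ≈ 3.8.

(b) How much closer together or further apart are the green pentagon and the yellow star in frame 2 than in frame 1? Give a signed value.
-0.6

Distance in frame 1: 2.4. Distance in frame 2: 1.8.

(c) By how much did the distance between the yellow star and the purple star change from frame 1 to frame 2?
+0.5

Distance in frame 1: 4.6. Distance in frame 2: 5.1.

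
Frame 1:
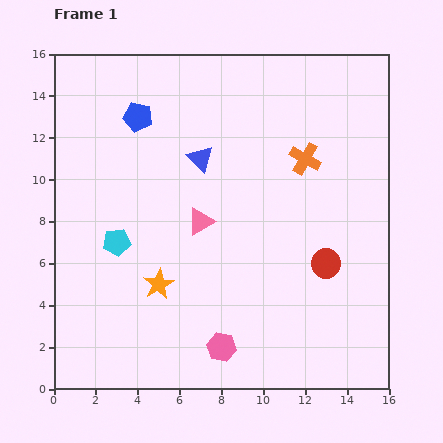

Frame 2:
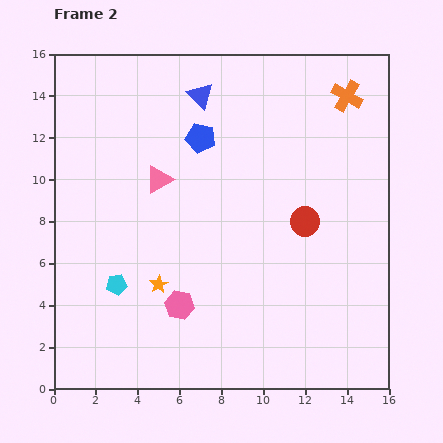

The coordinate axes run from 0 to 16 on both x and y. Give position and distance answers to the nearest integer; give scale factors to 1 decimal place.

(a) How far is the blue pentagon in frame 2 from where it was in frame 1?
3

The blue pentagon moved from (4, 13) to (7, 12), a distance of √(3² + 1²) ≈ 3.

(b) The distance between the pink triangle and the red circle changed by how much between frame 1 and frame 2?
+1

Distance in frame 1: 6. Distance in frame 2: 7.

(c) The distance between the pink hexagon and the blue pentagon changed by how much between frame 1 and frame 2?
-4

Distance in frame 1: 12. Distance in frame 2: 8.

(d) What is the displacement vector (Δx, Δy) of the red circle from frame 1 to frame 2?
(-1, 2)

The red circle was at (13, 6) in frame 1 and (12, 8) in frame 2.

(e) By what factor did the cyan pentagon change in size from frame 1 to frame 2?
0.8×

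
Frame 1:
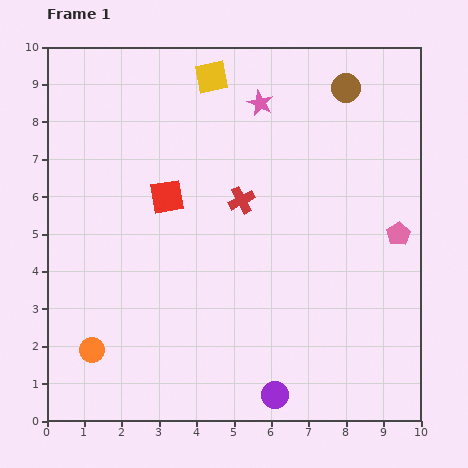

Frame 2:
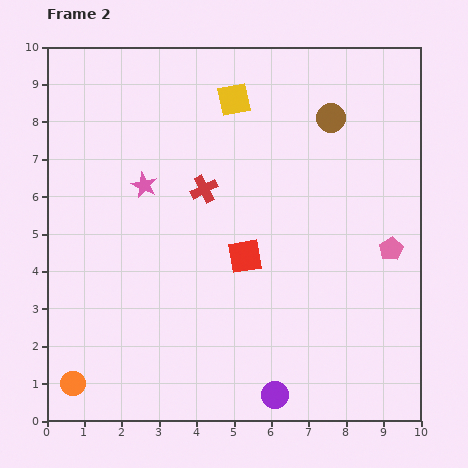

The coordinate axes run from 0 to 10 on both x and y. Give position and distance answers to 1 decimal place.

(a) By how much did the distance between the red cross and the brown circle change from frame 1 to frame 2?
-0.2

Distance in frame 1: 4.1. Distance in frame 2: 3.9.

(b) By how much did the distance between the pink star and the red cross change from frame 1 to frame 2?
-1.0

Distance in frame 1: 2.6. Distance in frame 2: 1.6.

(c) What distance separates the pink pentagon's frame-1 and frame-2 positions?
0.4

The pink pentagon moved from (9.4, 5.0) to (9.2, 4.6), a distance of √(0.2² + 0.4²) ≈ 0.4.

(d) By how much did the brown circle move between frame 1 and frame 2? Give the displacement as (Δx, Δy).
(-0.4, -0.8)

The brown circle was at (8.0, 8.9) in frame 1 and (7.6, 8.1) in frame 2.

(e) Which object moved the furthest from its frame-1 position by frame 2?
the pink star

(moved 3.8; next 2.6)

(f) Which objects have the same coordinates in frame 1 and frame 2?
the purple circle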